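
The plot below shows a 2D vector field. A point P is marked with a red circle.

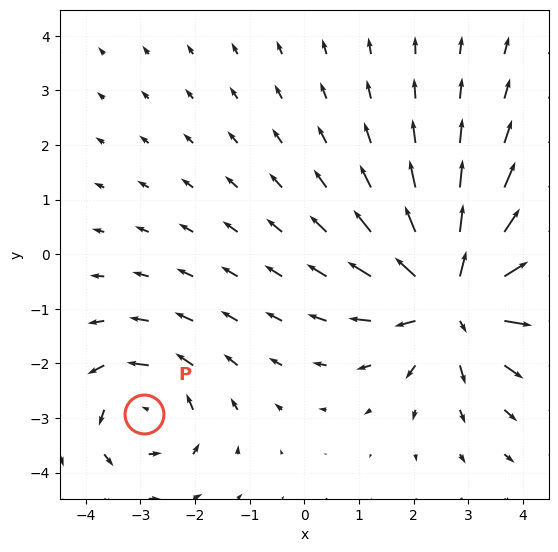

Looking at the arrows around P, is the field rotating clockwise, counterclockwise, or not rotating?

Near P at (-2.9, -2.9) the arrows circulate counterclockwise. The curl (z-component) there is about +3; positive curl means counterclockwise rotation.

counterclockwise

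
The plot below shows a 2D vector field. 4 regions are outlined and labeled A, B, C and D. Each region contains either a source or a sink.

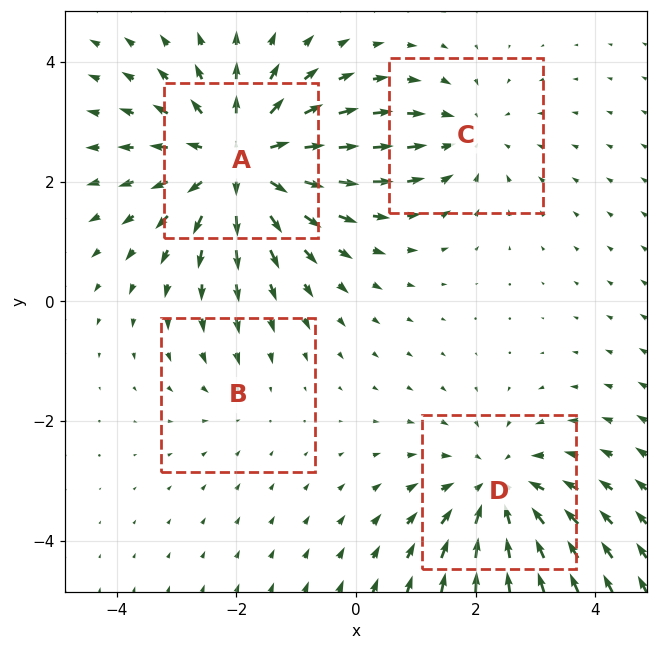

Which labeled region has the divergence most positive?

Divergence at each region's feature centre — A: about +6, B: about -2, C: about -3, D: about -4. Region A is most positive.

A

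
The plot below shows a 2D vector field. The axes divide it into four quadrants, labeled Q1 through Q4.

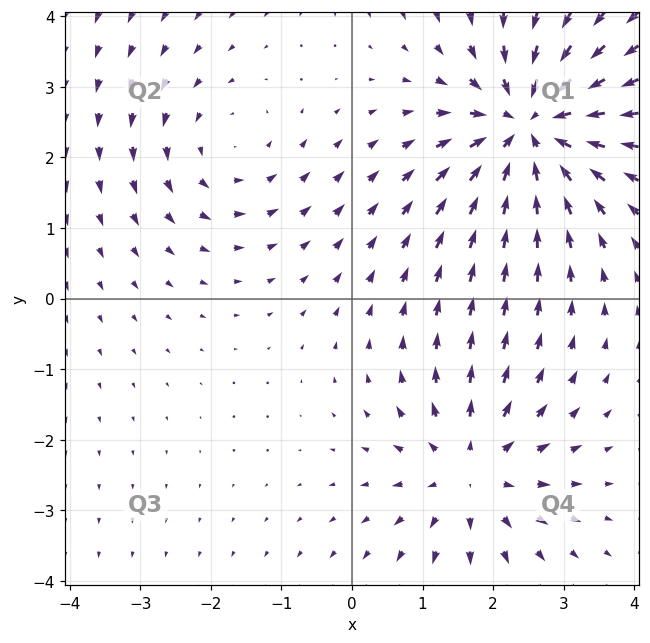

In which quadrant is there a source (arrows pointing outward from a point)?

The source sits at approximately (1.7, -2.4), which lies in quadrant Q4. The divergence there is about +3, positive as expected for a source.

Q4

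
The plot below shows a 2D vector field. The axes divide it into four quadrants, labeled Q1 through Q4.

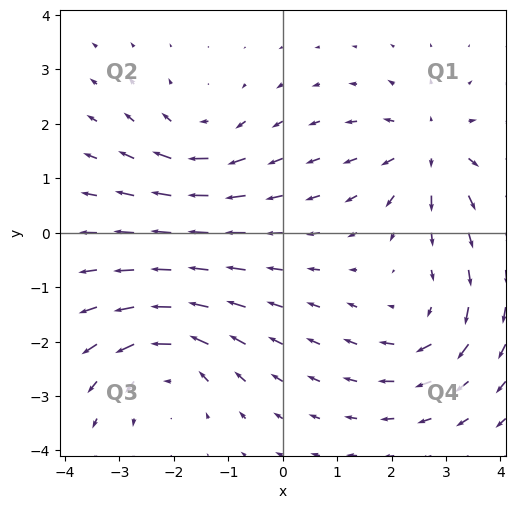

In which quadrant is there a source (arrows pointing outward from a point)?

Q1

The source sits at approximately (2.7, 1.5), which lies in quadrant Q1. The divergence there is about +6, positive as expected for a source.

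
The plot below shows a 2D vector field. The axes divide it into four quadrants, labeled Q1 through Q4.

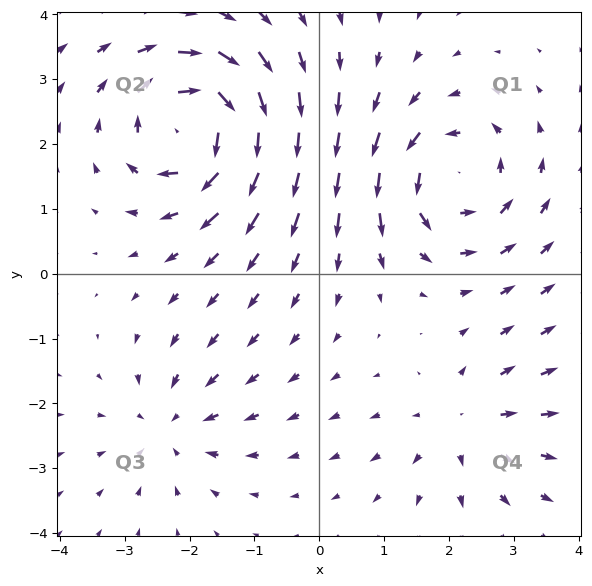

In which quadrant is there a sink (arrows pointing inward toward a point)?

Q3

The sink sits at approximately (-2.3, -2.4), which lies in quadrant Q3. The divergence there is about -3, negative as expected for a sink.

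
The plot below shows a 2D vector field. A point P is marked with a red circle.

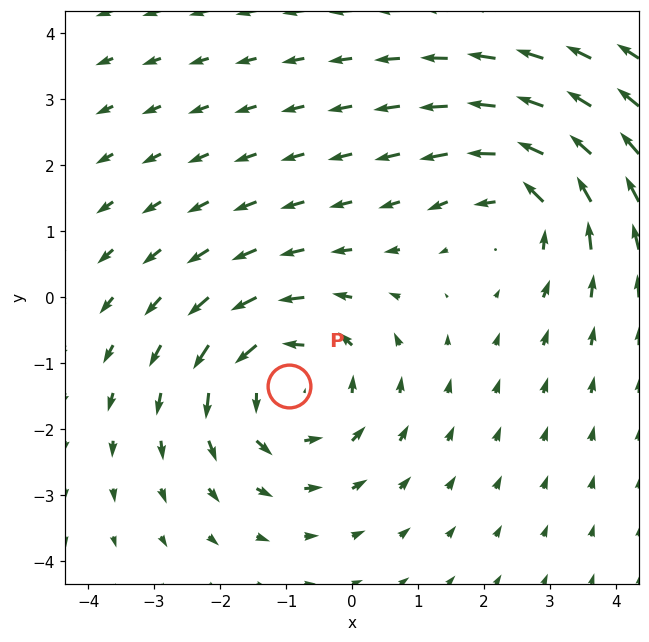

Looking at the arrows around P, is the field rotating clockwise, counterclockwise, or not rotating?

Near P at (-1.0, -1.3) the arrows circulate counterclockwise. The curl (z-component) there is about +3; positive curl means counterclockwise rotation.

counterclockwise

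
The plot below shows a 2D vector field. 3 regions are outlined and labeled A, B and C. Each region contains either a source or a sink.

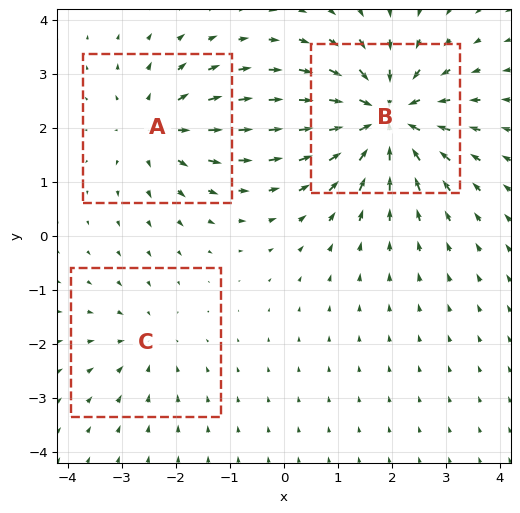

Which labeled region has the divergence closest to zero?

Divergence at each region's feature centre — A: about +3, B: about -6, C: about -2. Region C is closest to zero.

C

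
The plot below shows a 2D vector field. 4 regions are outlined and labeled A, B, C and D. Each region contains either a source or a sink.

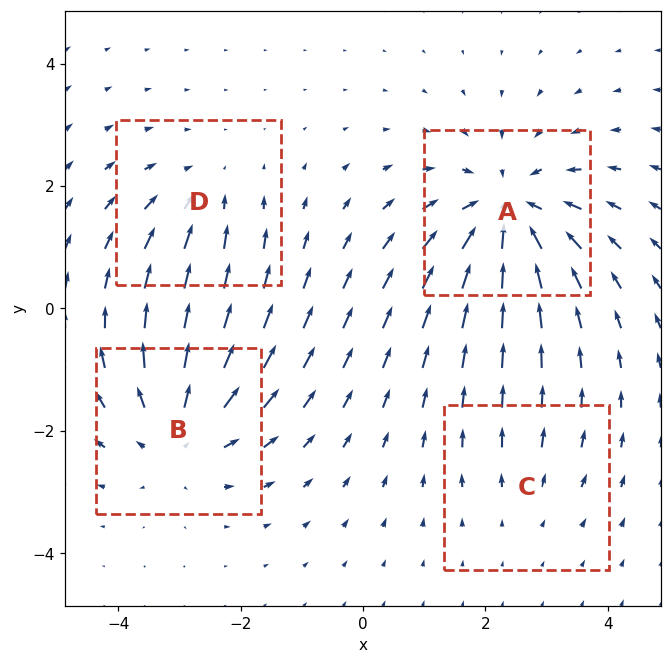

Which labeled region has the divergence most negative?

Divergence at each region's feature centre — A: about -6, B: about +5, C: about +2, D: about -3. Region A is most negative.

A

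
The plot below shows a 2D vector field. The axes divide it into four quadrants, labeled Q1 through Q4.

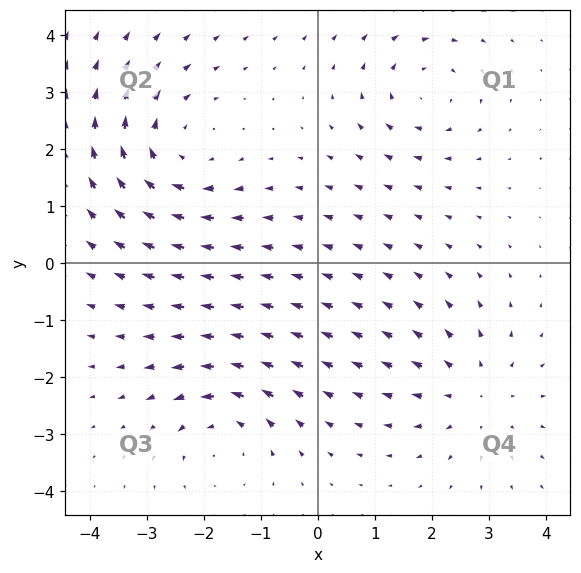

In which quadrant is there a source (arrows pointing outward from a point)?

Q4

The source sits at approximately (2.7, -2.3), which lies in quadrant Q4. The divergence there is about +3, positive as expected for a source.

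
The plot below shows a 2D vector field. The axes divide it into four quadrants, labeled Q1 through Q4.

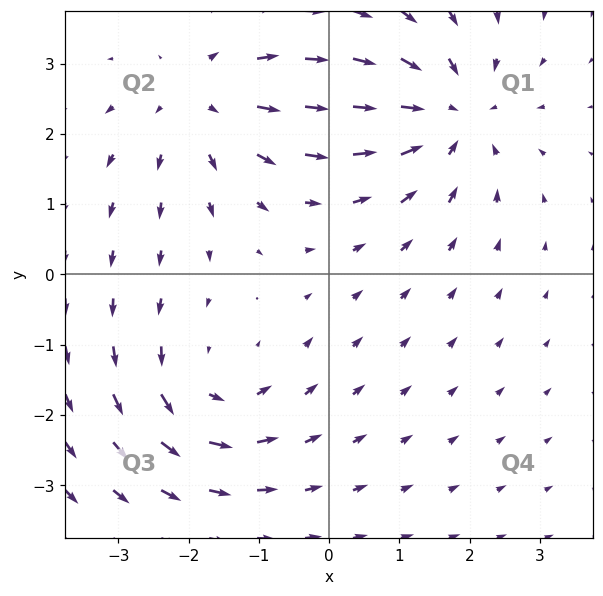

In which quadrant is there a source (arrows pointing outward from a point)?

The source sits at approximately (-1.8, 2.5), which lies in quadrant Q2. The divergence there is about +4, positive as expected for a source.

Q2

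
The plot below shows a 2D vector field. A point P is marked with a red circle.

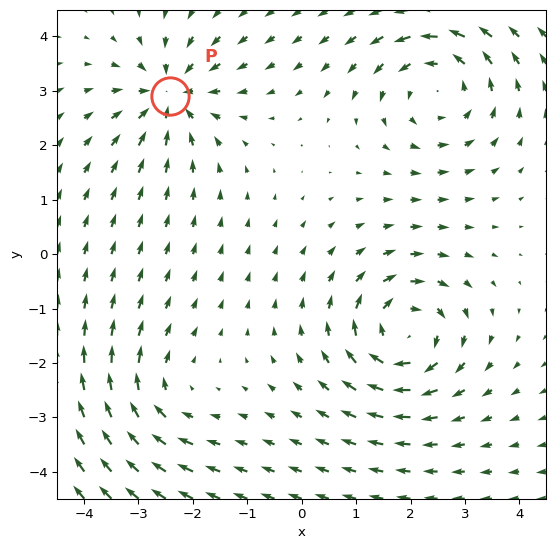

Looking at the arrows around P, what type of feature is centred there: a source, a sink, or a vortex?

At P (-2.4, 2.9) the arrows converge inward. Divergence about -5, curl ≈0 — negative divergence with near-zero curl is a sink.

sink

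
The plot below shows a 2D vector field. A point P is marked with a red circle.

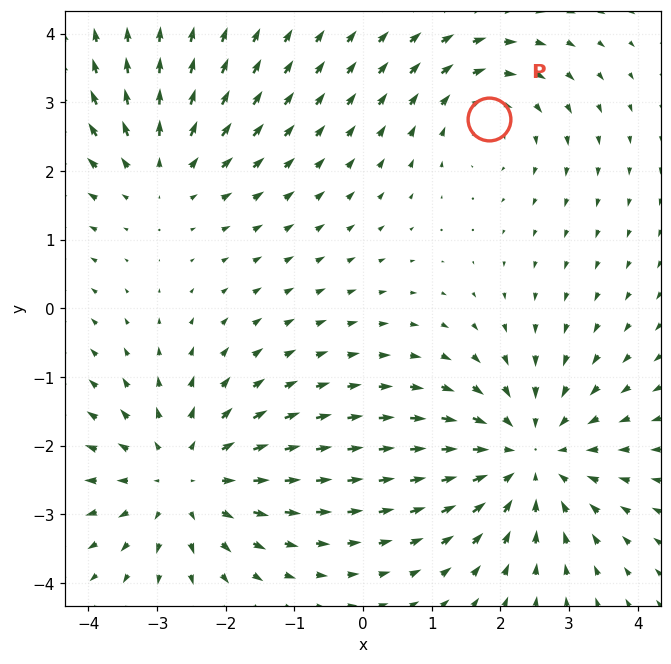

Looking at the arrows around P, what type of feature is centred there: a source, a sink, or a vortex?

At P (1.8, 2.8) the arrows circulate clockwise. Divergence ≈0, curl about -3 — near-zero divergence with nonzero curl is a vortex.

vortex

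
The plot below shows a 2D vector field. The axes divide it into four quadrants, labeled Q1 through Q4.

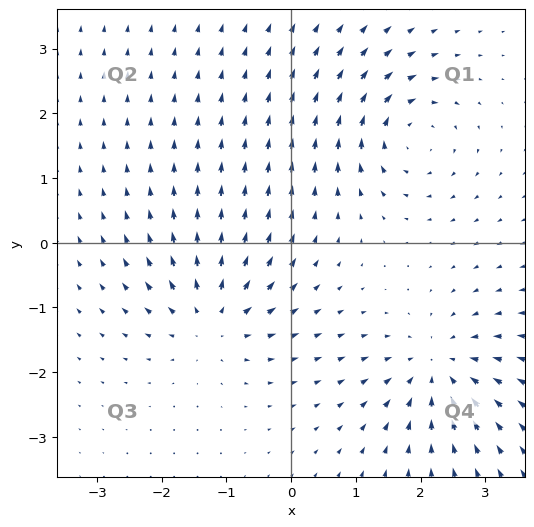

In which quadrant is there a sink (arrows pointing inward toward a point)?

Q4

The sink sits at approximately (2.3, -1.9), which lies in quadrant Q4. The divergence there is about -5, negative as expected for a sink.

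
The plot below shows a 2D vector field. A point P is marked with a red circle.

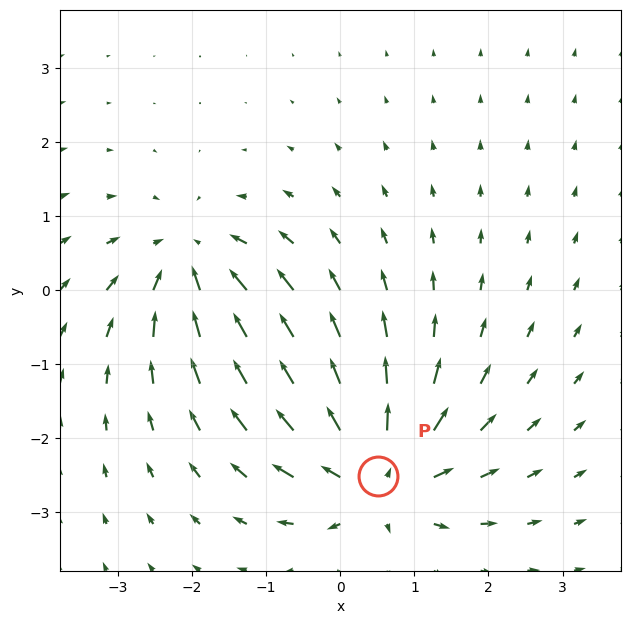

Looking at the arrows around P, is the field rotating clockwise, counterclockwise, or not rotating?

not rotating

Near P at (0.5, -2.5) the arrows show no circulation. The curl there is ≈0.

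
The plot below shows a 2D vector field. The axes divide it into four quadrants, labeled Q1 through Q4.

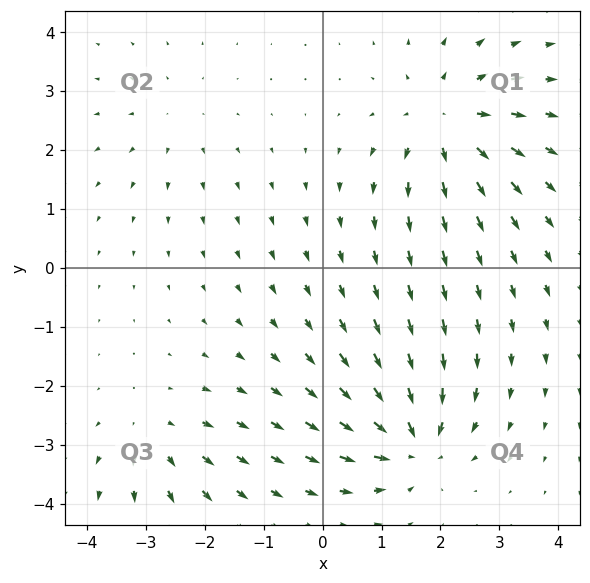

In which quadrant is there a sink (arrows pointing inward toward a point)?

The sink sits at approximately (1.5, -3.0), which lies in quadrant Q4. The divergence there is about -6, negative as expected for a sink.

Q4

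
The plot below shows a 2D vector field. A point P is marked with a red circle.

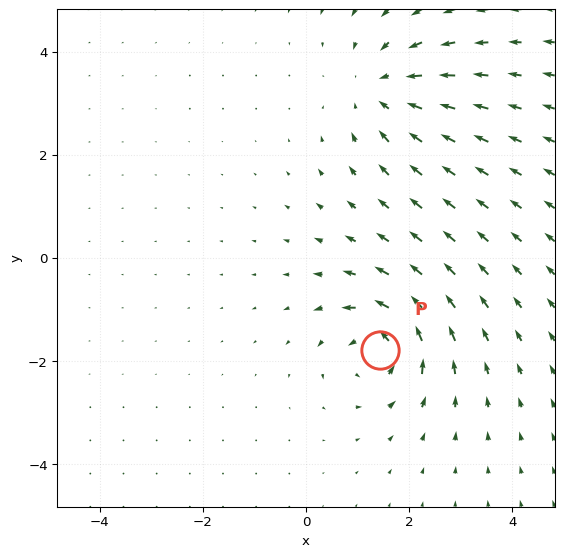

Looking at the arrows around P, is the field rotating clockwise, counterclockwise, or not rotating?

counterclockwise

Near P at (1.4, -1.8) the arrows circulate counterclockwise. The curl (z-component) there is about +5; positive curl means counterclockwise rotation.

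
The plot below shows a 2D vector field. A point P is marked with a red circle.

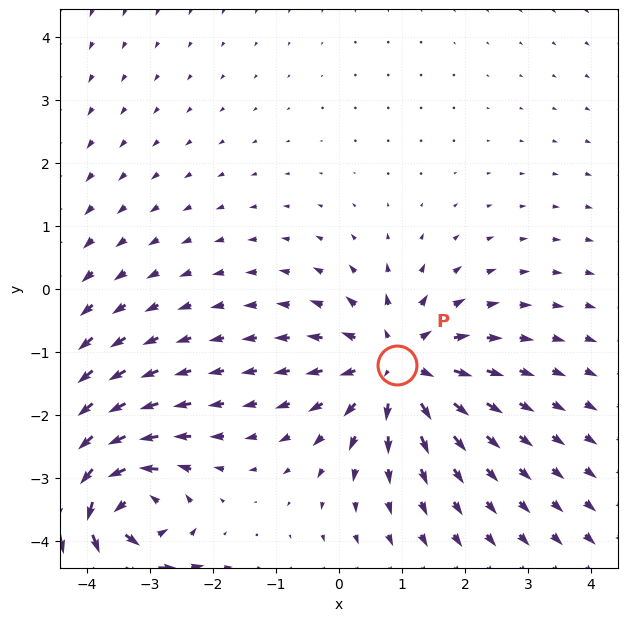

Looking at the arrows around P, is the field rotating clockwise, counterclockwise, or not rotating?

Near P at (0.9, -1.2) the arrows show no circulation. The curl there is ≈0.

not rotating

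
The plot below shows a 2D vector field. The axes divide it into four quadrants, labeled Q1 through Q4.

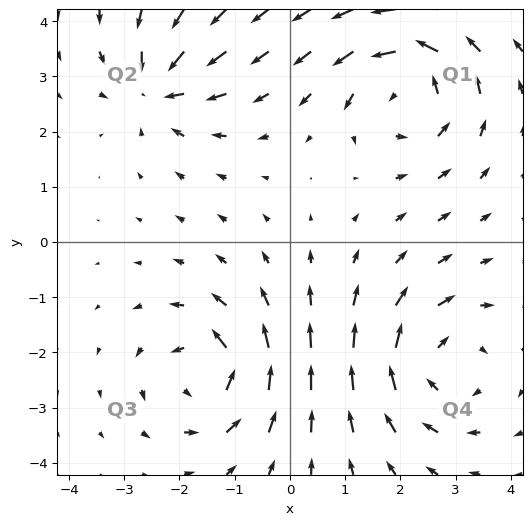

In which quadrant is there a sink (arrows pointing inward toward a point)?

Q2

The sink sits at approximately (-2.4, 2.8), which lies in quadrant Q2. The divergence there is about -5, negative as expected for a sink.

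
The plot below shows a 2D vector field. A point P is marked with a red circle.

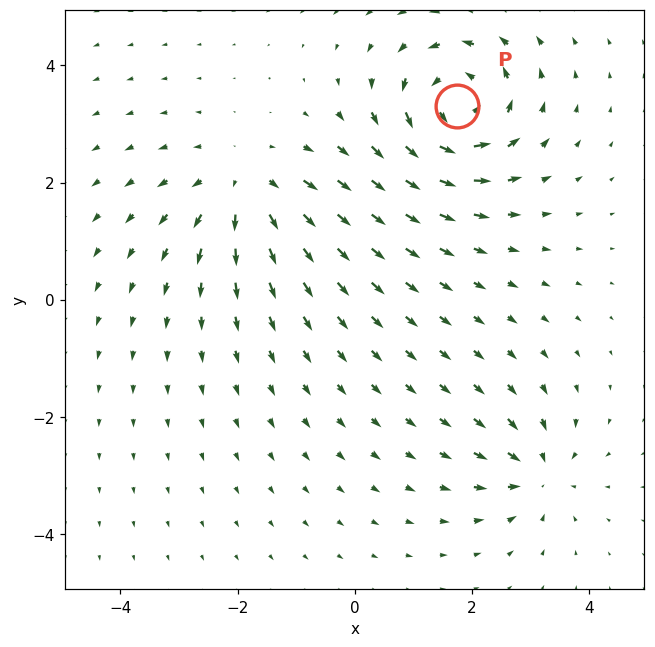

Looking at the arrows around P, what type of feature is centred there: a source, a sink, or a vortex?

vortex

At P (1.7, 3.3) the arrows circulate counterclockwise. Divergence ≈0, curl about +6 — near-zero divergence with nonzero curl is a vortex.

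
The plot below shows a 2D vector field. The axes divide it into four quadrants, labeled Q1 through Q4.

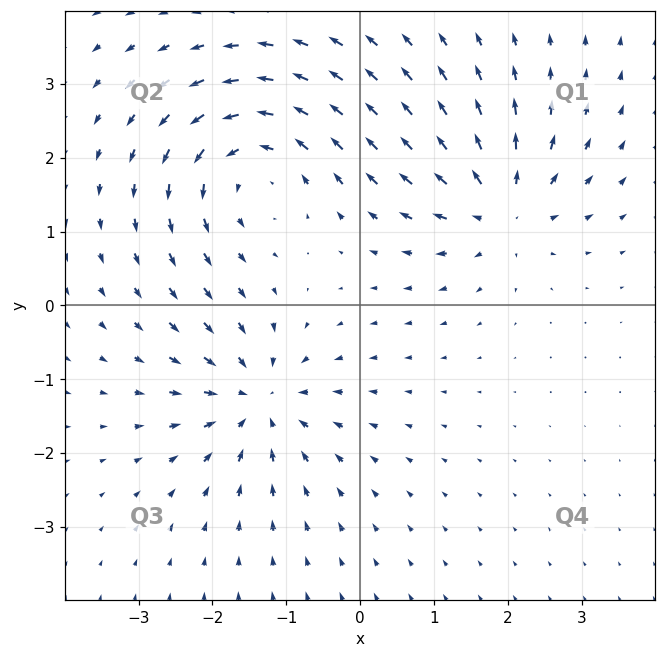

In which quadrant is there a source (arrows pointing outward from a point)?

Q1

The source sits at approximately (1.9, 1.3), which lies in quadrant Q1. The divergence there is about +4, positive as expected for a source.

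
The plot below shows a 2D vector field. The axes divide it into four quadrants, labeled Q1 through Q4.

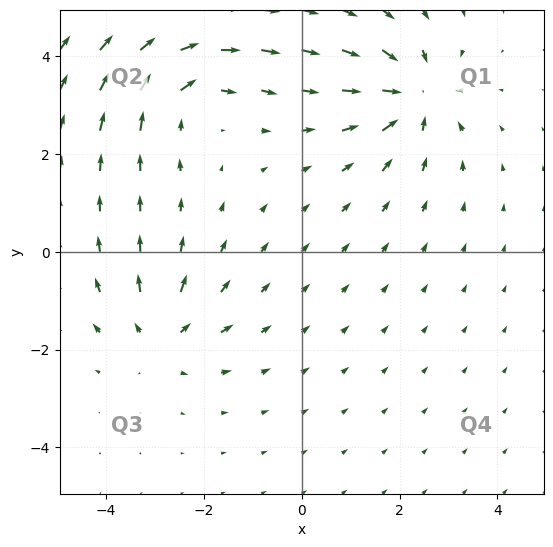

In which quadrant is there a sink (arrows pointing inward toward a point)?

The sink sits at approximately (2.3, 3.2), which lies in quadrant Q1. The divergence there is about -5, negative as expected for a sink.

Q1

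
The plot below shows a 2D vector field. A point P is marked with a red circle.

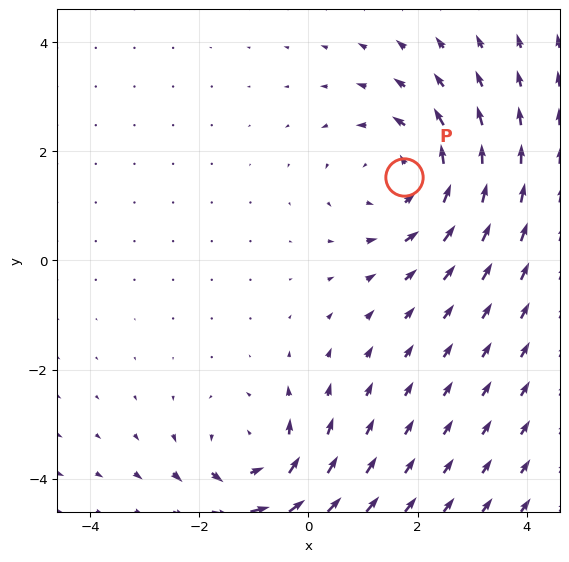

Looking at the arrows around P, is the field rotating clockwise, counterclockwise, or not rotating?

Near P at (1.8, 1.5) the arrows circulate counterclockwise. The curl (z-component) there is about +3; positive curl means counterclockwise rotation.

counterclockwise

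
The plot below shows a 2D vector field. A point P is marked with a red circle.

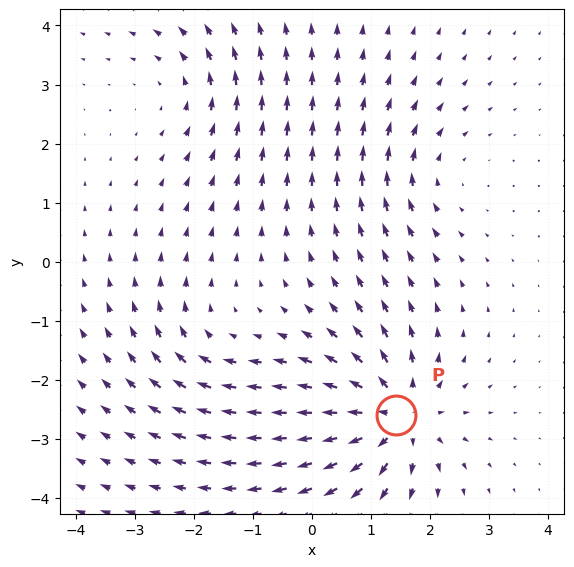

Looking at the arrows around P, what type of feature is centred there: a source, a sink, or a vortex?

source

At P (1.4, -2.6) the arrows spread outward. Divergence about +6, curl ≈0 — positive divergence with near-zero curl is a source.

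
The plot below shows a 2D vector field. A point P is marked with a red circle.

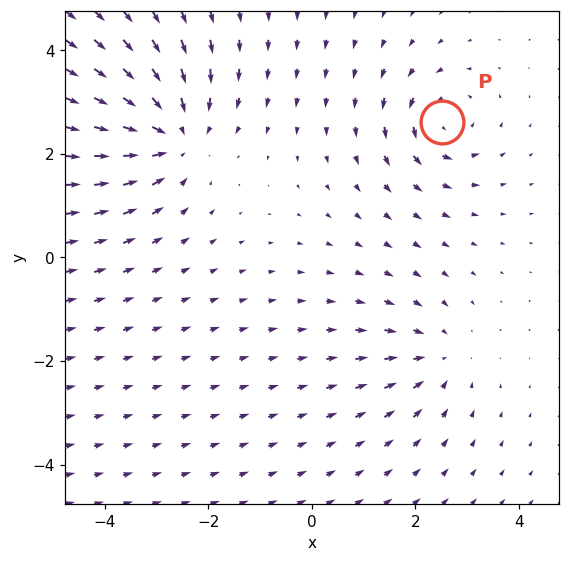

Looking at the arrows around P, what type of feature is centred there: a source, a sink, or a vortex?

At P (2.5, 2.6) the arrows circulate counterclockwise. Divergence ≈0, curl about +4 — near-zero divergence with nonzero curl is a vortex.

vortex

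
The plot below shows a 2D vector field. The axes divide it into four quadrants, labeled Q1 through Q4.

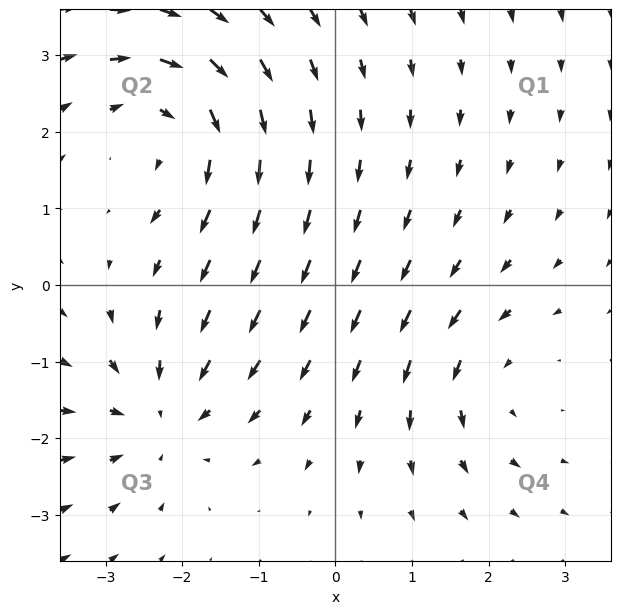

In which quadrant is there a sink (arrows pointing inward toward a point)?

The sink sits at approximately (-2.3, -1.7), which lies in quadrant Q3. The divergence there is about -3, negative as expected for a sink.

Q3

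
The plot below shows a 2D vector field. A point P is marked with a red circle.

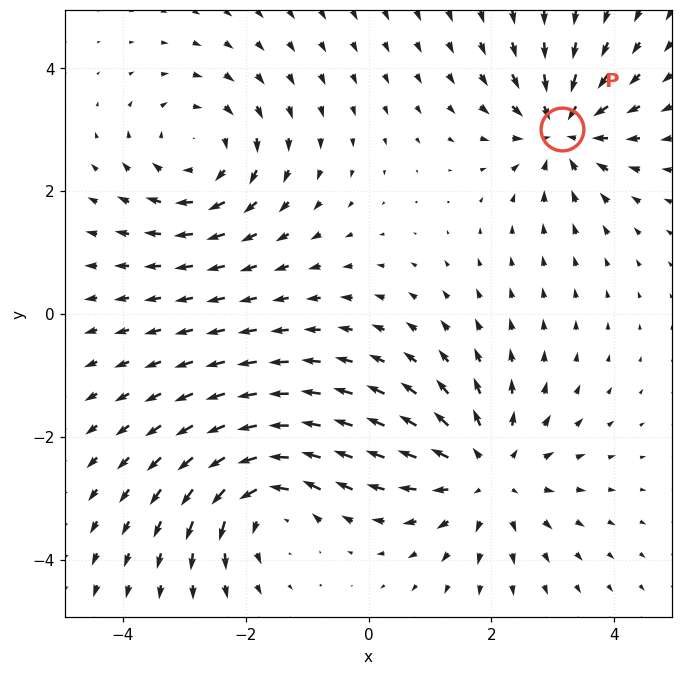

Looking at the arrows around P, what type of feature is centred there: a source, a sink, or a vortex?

At P (3.1, 3.0) the arrows converge inward. Divergence about -6, curl ≈0 — negative divergence with near-zero curl is a sink.

sink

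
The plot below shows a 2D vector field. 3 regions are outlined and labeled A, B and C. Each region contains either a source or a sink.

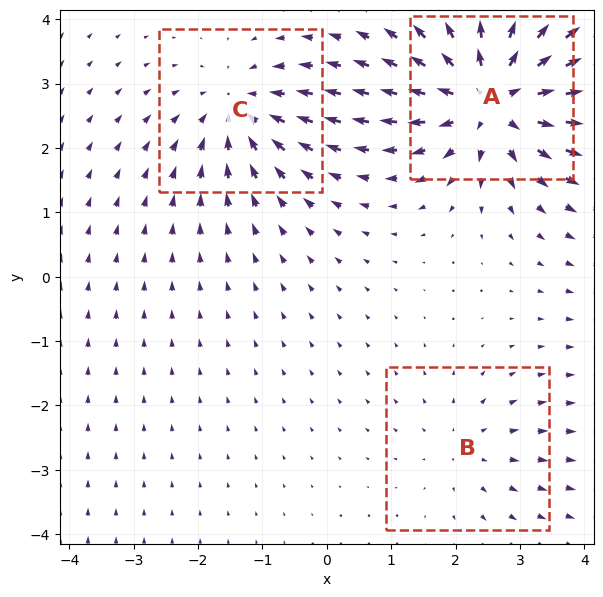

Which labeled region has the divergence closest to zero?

B

Divergence at each region's feature centre — A: about +6, B: about +2, C: about -4. Region B is closest to zero.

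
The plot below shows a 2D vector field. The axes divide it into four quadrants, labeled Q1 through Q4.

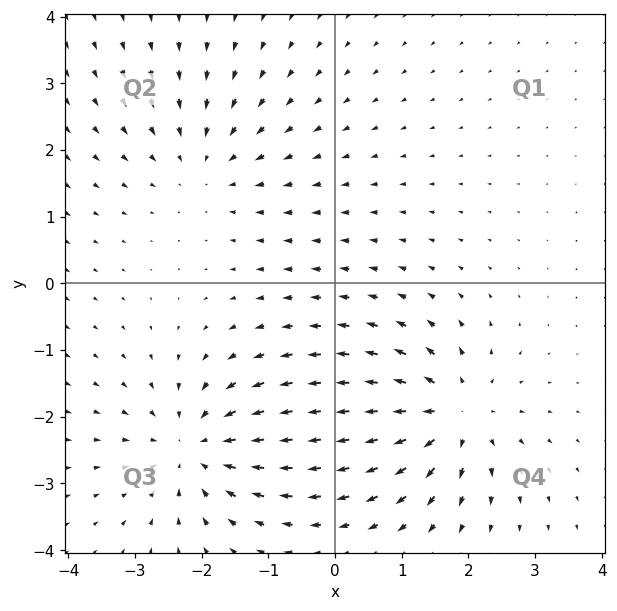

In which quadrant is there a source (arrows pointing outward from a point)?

The source sits at approximately (1.8, -2.0), which lies in quadrant Q4. The divergence there is about +5, positive as expected for a source.

Q4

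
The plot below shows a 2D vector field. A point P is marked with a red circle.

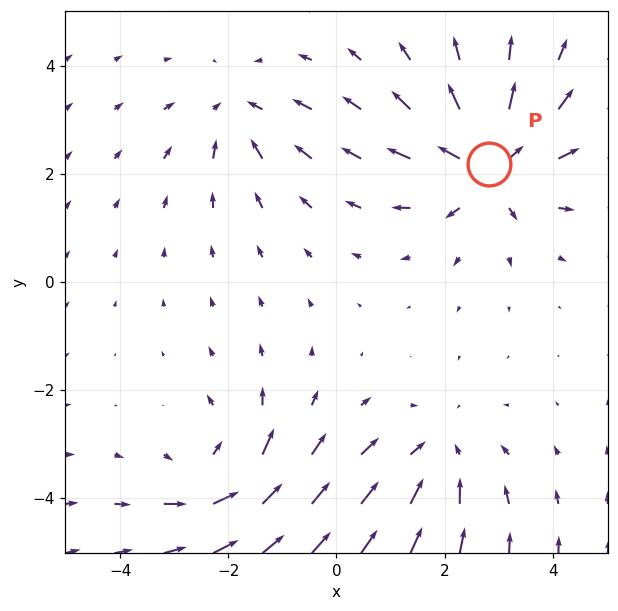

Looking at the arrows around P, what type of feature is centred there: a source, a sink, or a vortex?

At P (2.8, 2.2) the arrows spread outward. Divergence about +5, curl ≈0 — positive divergence with near-zero curl is a source.

source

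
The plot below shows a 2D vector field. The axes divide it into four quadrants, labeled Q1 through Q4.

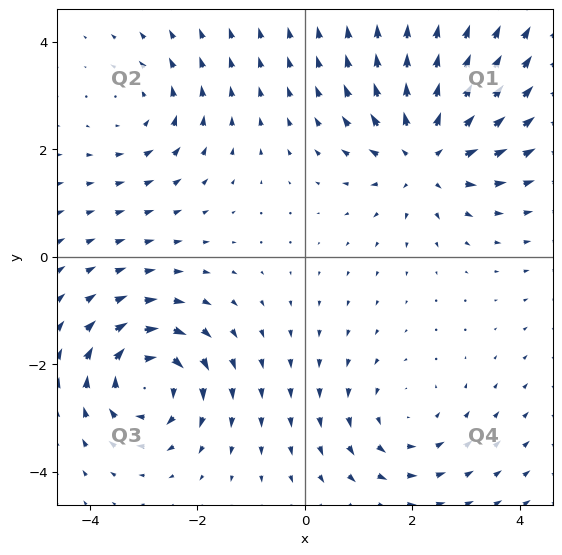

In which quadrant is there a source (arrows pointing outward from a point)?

Q1

The source sits at approximately (2.3, 1.9), which lies in quadrant Q1. The divergence there is about +5, positive as expected for a source.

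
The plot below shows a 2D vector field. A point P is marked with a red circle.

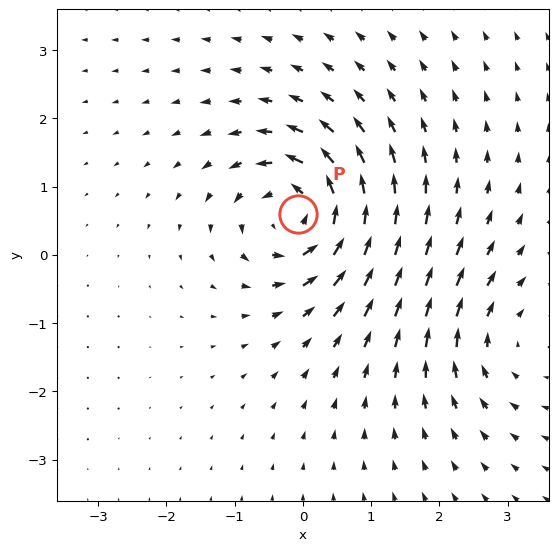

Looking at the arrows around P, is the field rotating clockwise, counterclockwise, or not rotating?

Near P at (-0.1, 0.6) the arrows circulate counterclockwise. The curl (z-component) there is about +6; positive curl means counterclockwise rotation.

counterclockwise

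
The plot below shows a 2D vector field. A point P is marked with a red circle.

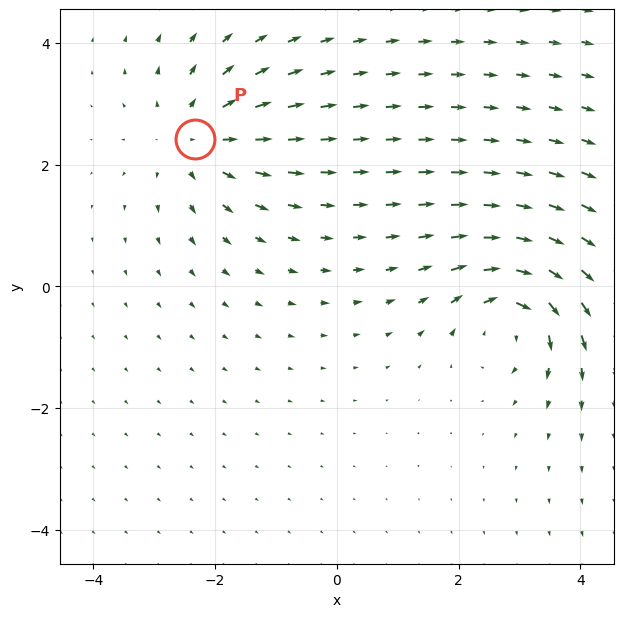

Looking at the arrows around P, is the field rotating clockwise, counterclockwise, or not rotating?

not rotating

Near P at (-2.3, 2.4) the arrows show no circulation. The curl there is ≈0.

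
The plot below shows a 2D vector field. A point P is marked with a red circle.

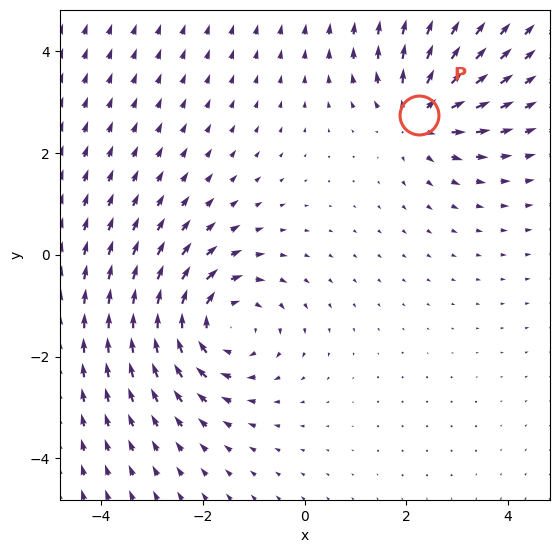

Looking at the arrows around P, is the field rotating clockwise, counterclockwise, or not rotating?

not rotating

Near P at (2.3, 2.8) the arrows show no circulation. The curl there is ≈0.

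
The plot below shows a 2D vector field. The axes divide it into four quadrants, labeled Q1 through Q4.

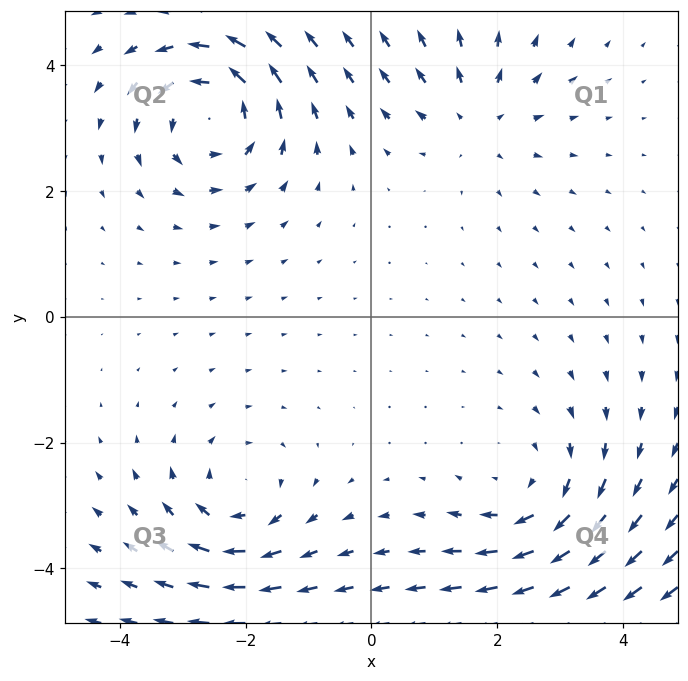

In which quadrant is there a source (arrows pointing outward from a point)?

Q1

The source sits at approximately (1.7, 3.2), which lies in quadrant Q1. The divergence there is about +3, positive as expected for a source.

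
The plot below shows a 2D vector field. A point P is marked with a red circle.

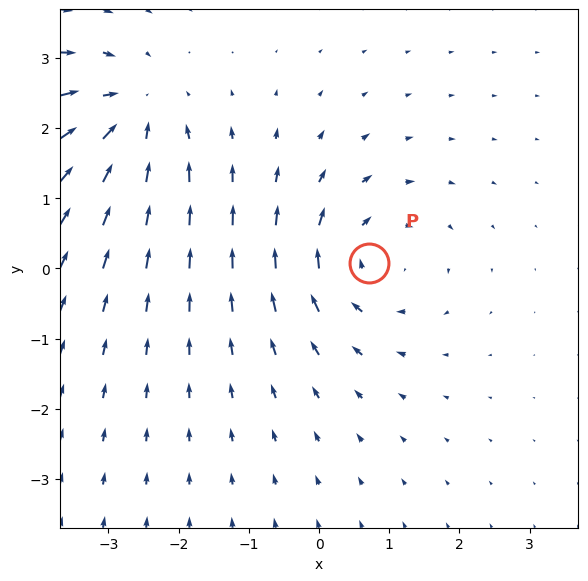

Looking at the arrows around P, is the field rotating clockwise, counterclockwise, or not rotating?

Near P at (0.7, 0.1) the arrows circulate clockwise. The curl (z-component) there is about -5; negative curl means clockwise rotation.

clockwise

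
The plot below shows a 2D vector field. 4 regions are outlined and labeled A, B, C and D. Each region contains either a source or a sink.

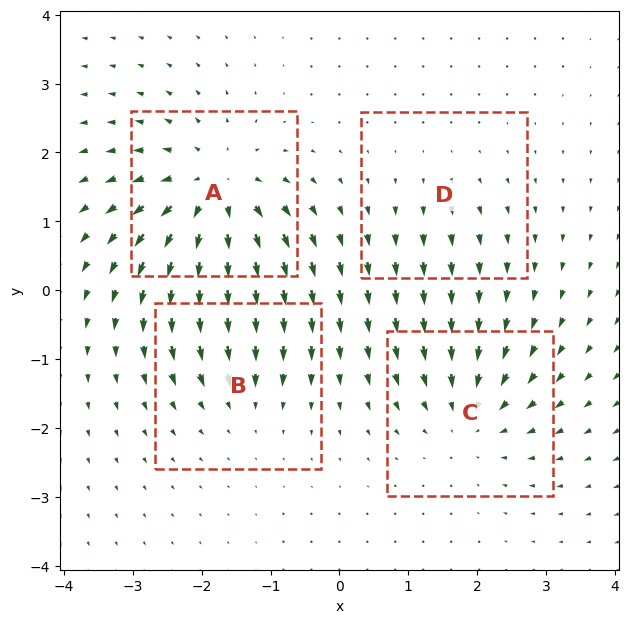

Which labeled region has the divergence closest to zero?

D

Divergence at each region's feature centre — A: about +7, B: about -3, C: about -5, D: about +2. Region D is closest to zero.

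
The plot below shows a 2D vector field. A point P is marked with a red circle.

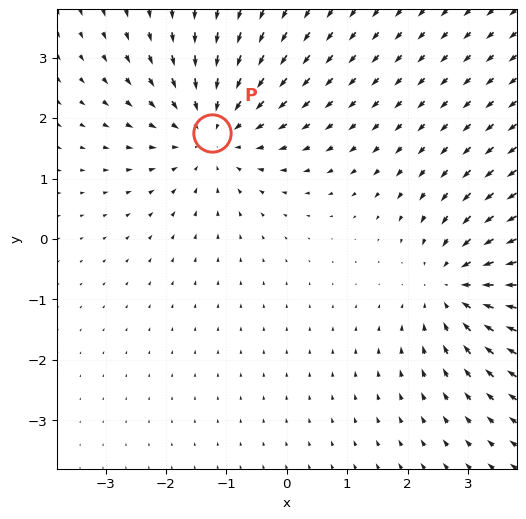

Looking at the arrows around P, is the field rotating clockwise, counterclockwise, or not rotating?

Near P at (-1.2, 1.8) the arrows show no circulation. The curl there is ≈0.

not rotating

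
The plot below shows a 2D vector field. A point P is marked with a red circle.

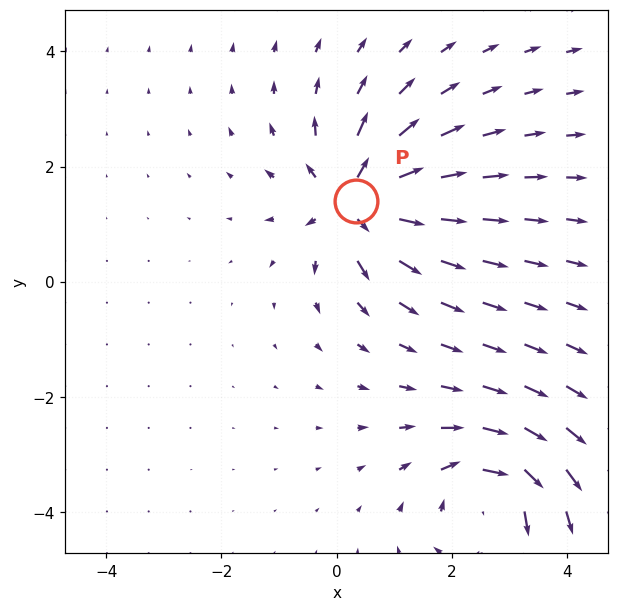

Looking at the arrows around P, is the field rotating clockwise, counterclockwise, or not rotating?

Near P at (0.3, 1.4) the arrows show no circulation. The curl there is ≈0.

not rotating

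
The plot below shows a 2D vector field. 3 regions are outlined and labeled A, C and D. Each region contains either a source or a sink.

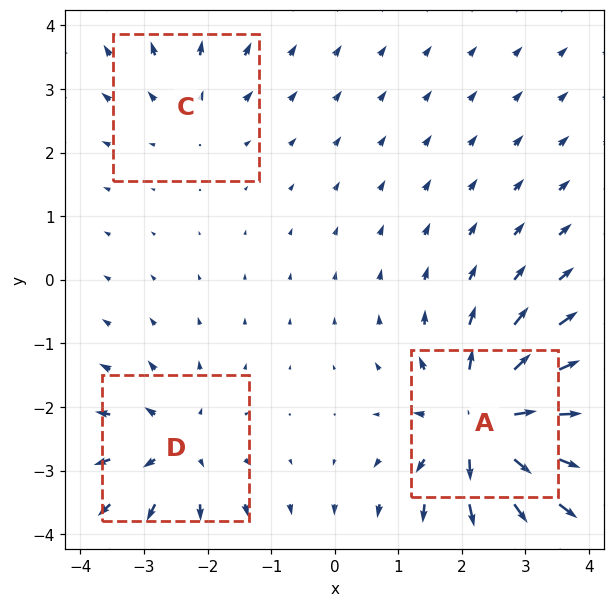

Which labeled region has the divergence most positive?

Divergence at each region's feature centre — A: about +6, C: about +2, D: about +4. Region A is most positive.

A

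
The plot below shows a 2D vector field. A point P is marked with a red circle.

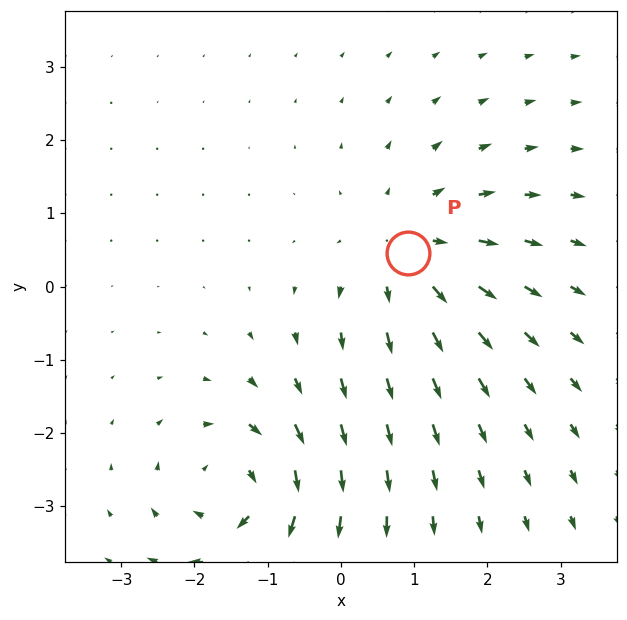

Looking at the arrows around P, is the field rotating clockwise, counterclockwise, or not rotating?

Near P at (0.9, 0.5) the arrows show no circulation. The curl there is ≈0.

not rotating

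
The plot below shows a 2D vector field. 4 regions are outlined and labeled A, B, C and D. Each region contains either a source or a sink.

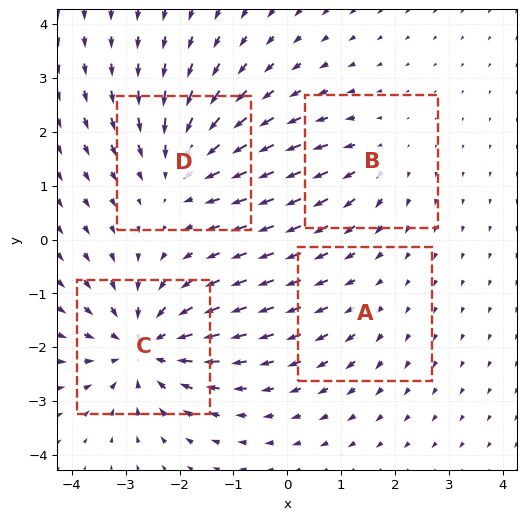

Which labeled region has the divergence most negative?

C

Divergence at each region's feature centre — A: about +2, B: about +3, C: about -6, D: about -5. Region C is most negative.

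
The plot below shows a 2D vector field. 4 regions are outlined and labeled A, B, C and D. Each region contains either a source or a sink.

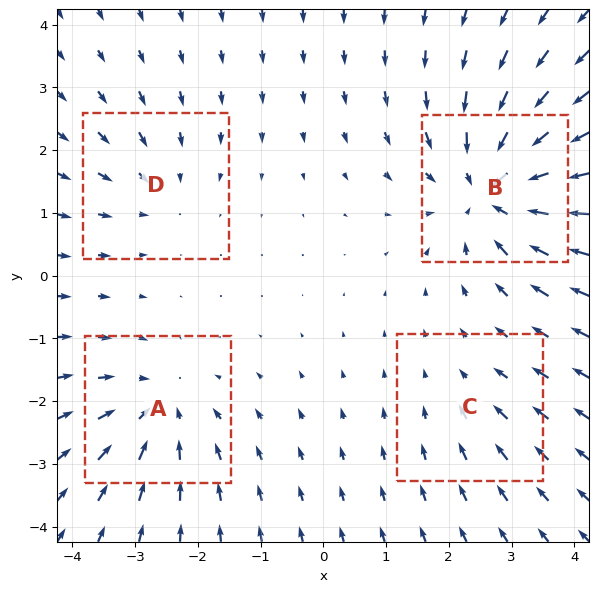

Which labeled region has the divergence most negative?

B

Divergence at each region's feature centre — A: about -4, B: about -7, C: about -2, D: about -3. Region B is most negative.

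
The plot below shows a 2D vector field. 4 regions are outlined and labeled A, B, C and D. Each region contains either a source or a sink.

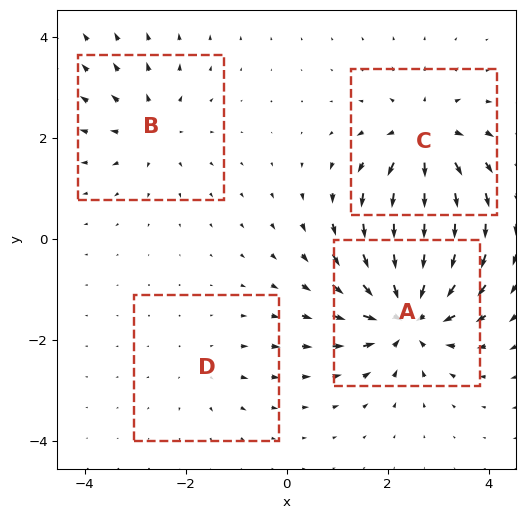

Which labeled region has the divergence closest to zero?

D

Divergence at each region's feature centre — A: about -8, B: about +4, C: about +6, D: about +2. Region D is closest to zero.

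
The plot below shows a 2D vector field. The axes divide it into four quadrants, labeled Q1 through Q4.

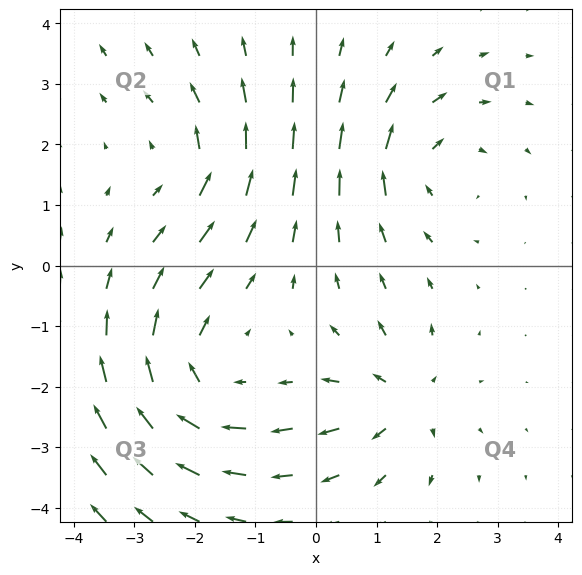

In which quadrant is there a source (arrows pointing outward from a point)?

The source sits at approximately (1.4, -2.2), which lies in quadrant Q4. The divergence there is about +4, positive as expected for a source.

Q4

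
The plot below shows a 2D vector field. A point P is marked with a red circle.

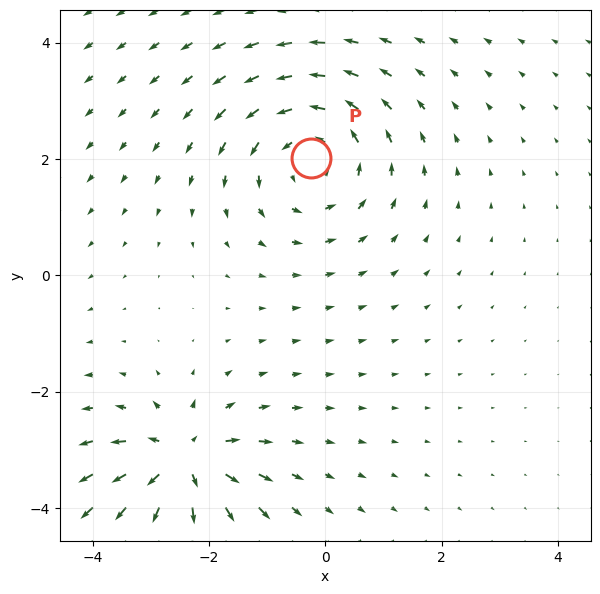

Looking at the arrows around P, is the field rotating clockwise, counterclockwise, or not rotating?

counterclockwise

Near P at (-0.2, 2.0) the arrows circulate counterclockwise. The curl (z-component) there is about +3; positive curl means counterclockwise rotation.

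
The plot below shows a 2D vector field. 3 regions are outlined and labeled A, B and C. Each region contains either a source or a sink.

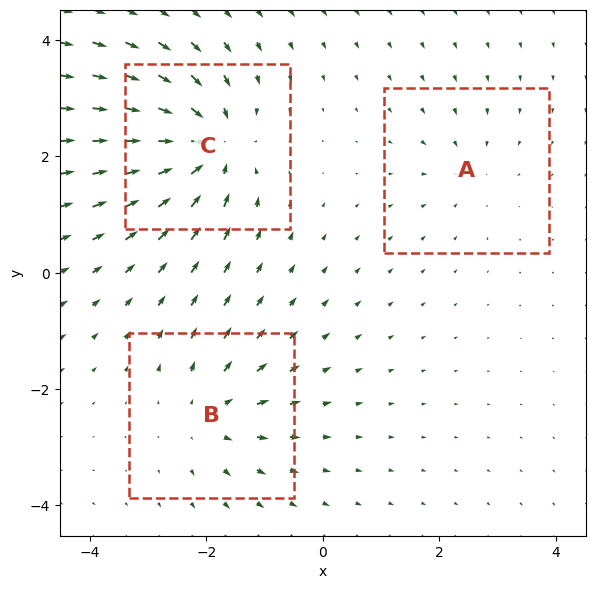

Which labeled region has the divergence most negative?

C

Divergence at each region's feature centre — A: about -2, B: about +4, C: about -6. Region C is most negative.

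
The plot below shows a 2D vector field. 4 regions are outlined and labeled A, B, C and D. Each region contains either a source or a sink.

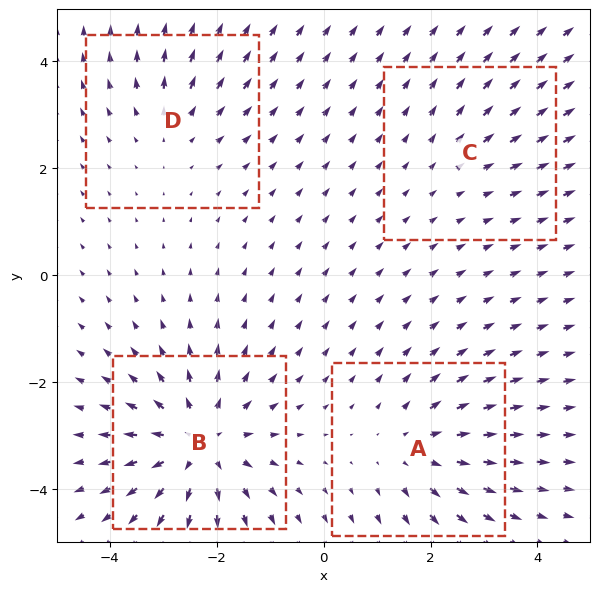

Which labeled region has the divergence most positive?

Divergence at each region's feature centre — A: about +4, B: about +6, C: about +2, D: about +3. Region B is most positive.

B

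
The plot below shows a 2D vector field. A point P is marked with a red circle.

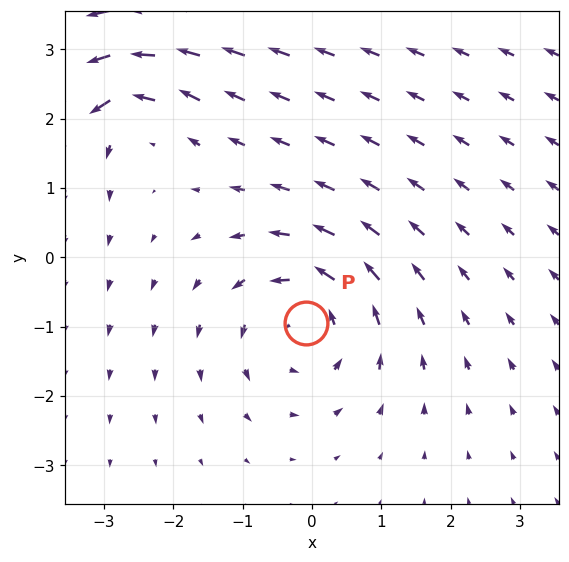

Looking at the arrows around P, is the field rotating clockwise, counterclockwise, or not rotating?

counterclockwise

Near P at (-0.1, -1.0) the arrows circulate counterclockwise. The curl (z-component) there is about +4; positive curl means counterclockwise rotation.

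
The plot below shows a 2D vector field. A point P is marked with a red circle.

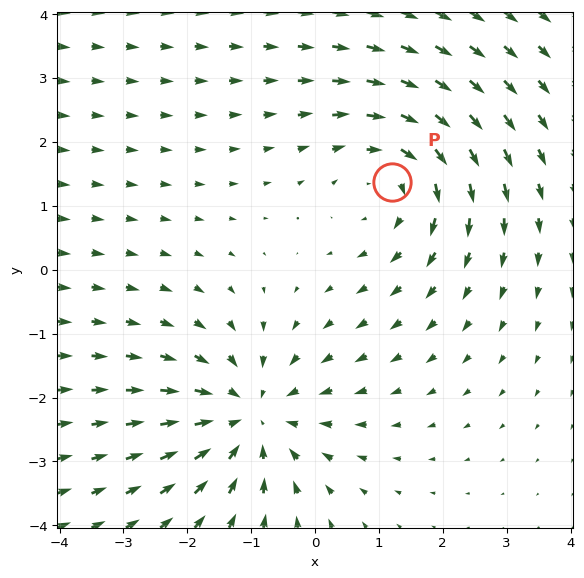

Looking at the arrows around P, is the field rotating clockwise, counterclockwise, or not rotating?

Near P at (1.2, 1.4) the arrows circulate clockwise. The curl (z-component) there is about -3; negative curl means clockwise rotation.

clockwise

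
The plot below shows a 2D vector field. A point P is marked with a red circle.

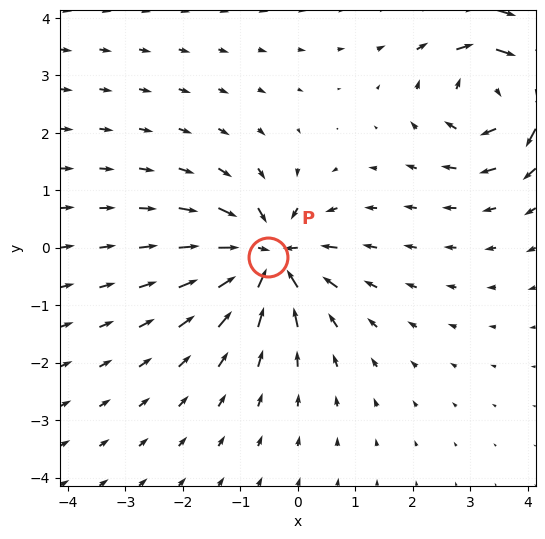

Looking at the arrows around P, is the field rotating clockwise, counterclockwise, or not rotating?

Near P at (-0.5, -0.2) the arrows show no circulation. The curl there is ≈0.

not rotating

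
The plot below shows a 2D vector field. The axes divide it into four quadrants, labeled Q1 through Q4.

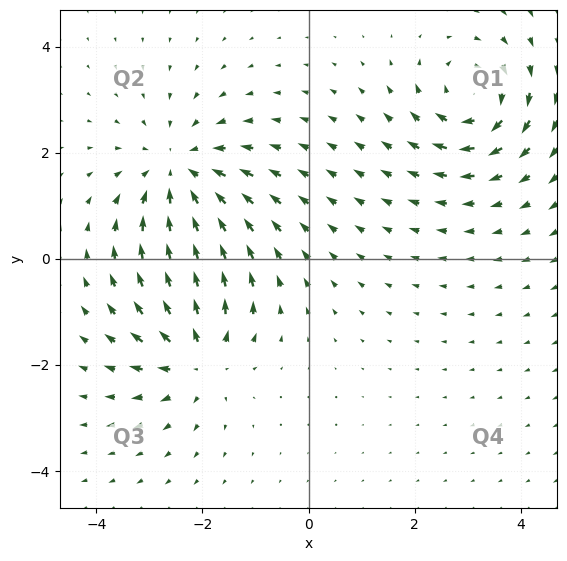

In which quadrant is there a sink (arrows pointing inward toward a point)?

Q2

The sink sits at approximately (-2.4, 1.6), which lies in quadrant Q2. The divergence there is about -3, negative as expected for a sink.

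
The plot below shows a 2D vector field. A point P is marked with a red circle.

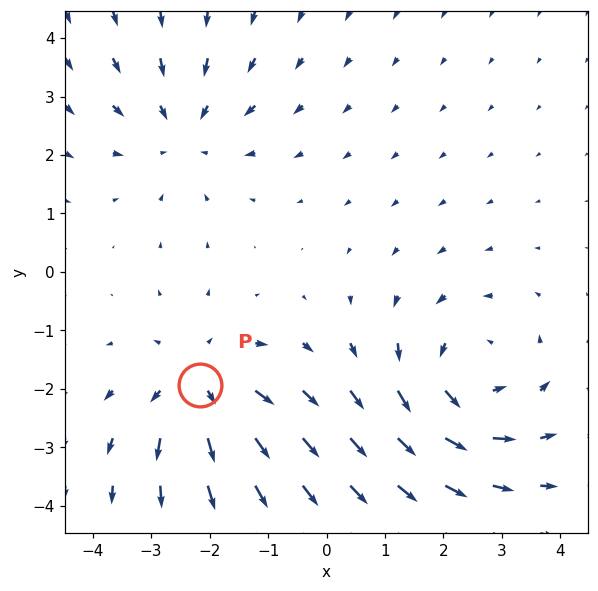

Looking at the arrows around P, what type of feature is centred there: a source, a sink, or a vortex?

source

At P (-2.2, -1.9) the arrows spread outward. Divergence about +4, curl ≈0 — positive divergence with near-zero curl is a source.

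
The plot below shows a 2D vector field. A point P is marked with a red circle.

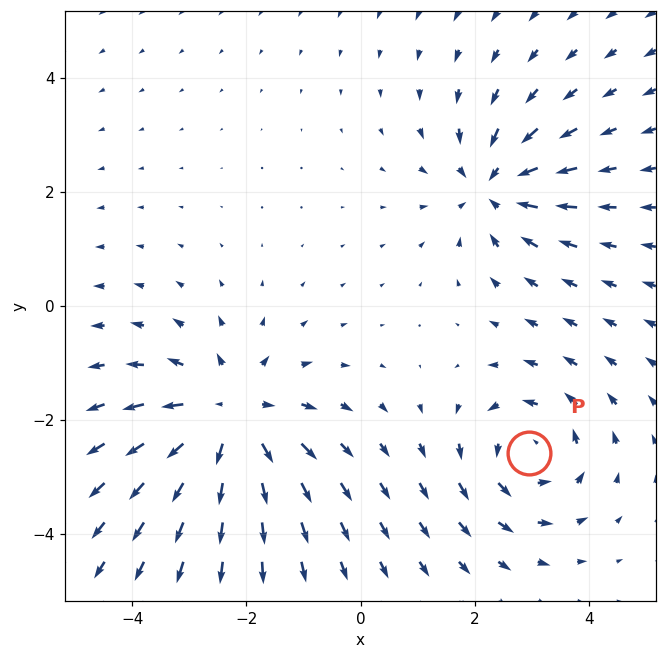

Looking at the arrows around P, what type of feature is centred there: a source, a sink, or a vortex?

vortex

At P (3.0, -2.6) the arrows circulate counterclockwise. Divergence ≈0, curl about +3 — near-zero divergence with nonzero curl is a vortex.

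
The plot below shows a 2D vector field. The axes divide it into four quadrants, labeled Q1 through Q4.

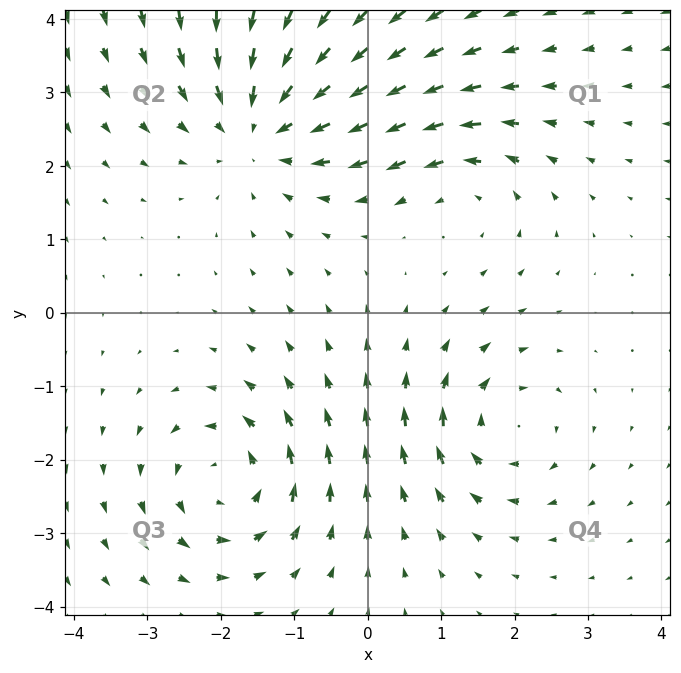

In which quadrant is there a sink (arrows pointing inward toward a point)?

Q2

The sink sits at approximately (-1.4, 2.6), which lies in quadrant Q2. The divergence there is about -4, negative as expected for a sink.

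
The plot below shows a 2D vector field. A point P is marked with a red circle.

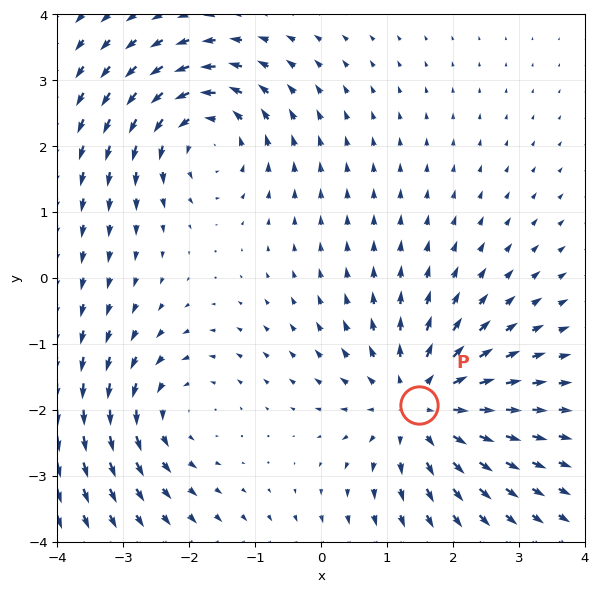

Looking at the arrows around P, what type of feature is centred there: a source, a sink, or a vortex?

At P (1.5, -1.9) the arrows spread outward. Divergence about +5, curl ≈0 — positive divergence with near-zero curl is a source.

source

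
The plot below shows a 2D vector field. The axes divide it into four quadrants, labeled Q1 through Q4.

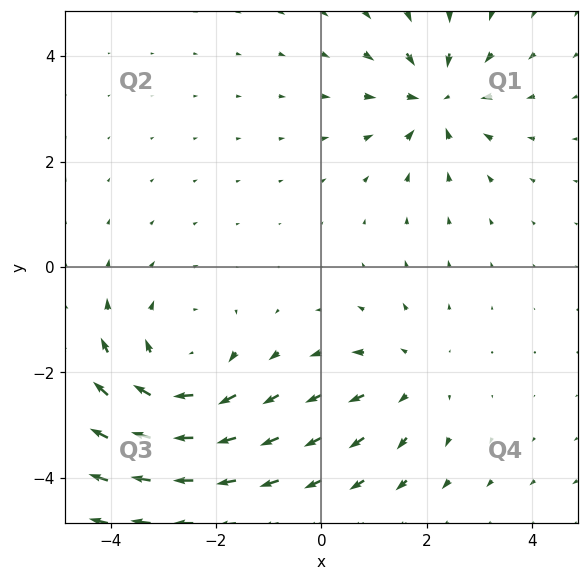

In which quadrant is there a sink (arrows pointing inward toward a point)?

The sink sits at approximately (2.2, 3.2), which lies in quadrant Q1. The divergence there is about -5, negative as expected for a sink.

Q1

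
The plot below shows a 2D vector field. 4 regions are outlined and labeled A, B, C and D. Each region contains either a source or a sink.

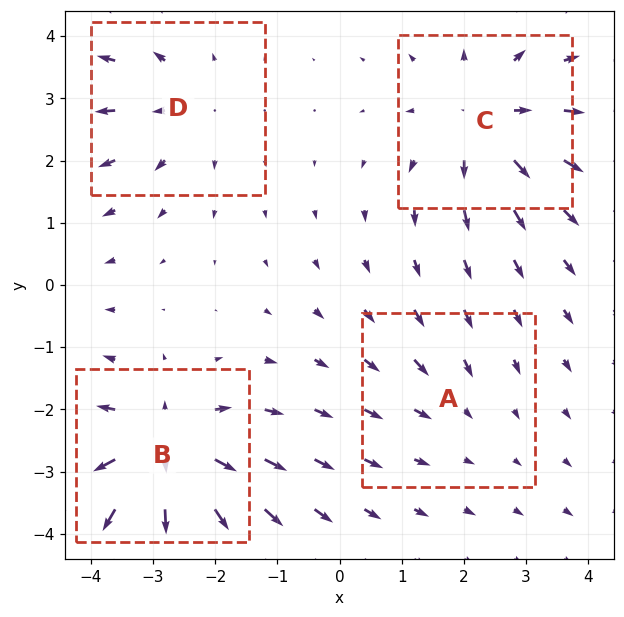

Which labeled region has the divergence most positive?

Divergence at each region's feature centre — A: about -2, B: about +7, C: about +5, D: about +3. Region B is most positive.

B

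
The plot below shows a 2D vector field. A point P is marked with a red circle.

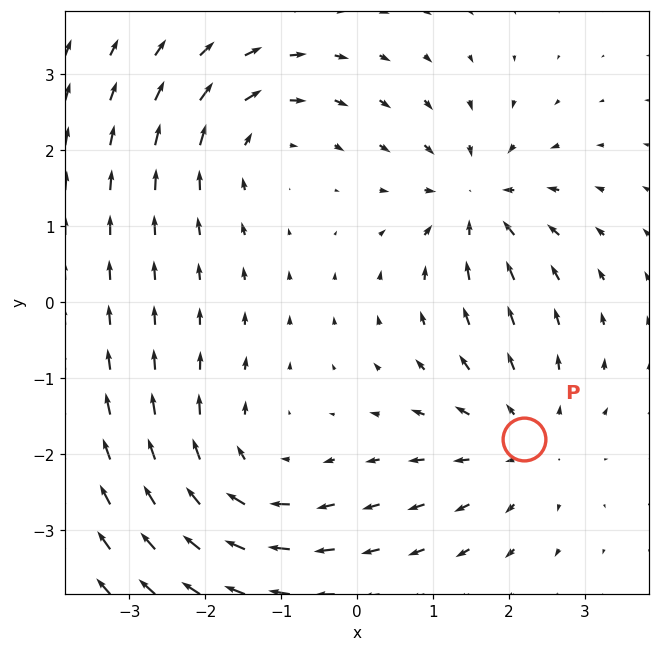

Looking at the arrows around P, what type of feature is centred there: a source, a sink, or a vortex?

At P (2.2, -1.8) the arrows spread outward. Divergence about +4, curl ≈0 — positive divergence with near-zero curl is a source.

source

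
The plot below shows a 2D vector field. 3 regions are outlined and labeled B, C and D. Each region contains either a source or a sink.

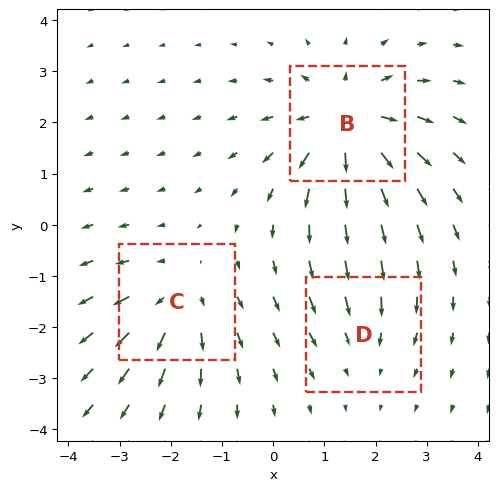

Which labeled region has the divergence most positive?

Divergence at each region's feature centre — B: about +5, C: about +3, D: about -2. Region B is most positive.

B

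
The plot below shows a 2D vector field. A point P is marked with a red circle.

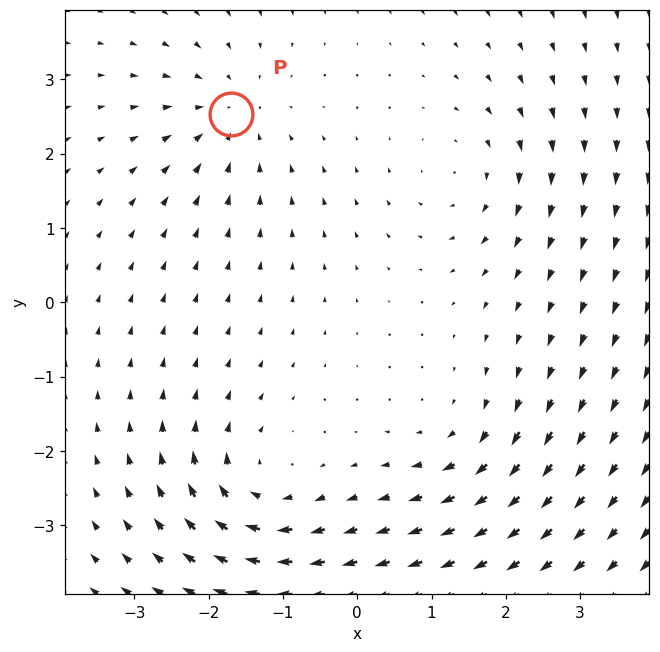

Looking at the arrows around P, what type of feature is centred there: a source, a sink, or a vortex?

At P (-1.7, 2.5) the arrows converge inward. Divergence about -4, curl ≈0 — negative divergence with near-zero curl is a sink.

sink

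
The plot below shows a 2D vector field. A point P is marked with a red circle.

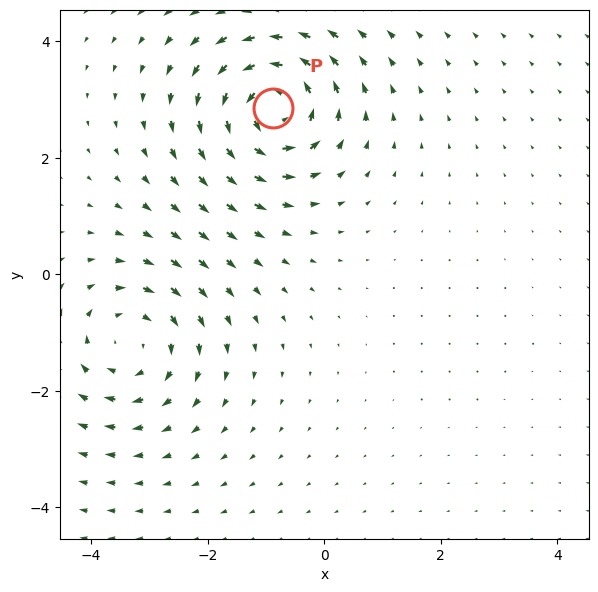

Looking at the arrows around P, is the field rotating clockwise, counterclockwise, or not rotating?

counterclockwise

Near P at (-0.9, 2.8) the arrows circulate counterclockwise. The curl (z-component) there is about +6; positive curl means counterclockwise rotation.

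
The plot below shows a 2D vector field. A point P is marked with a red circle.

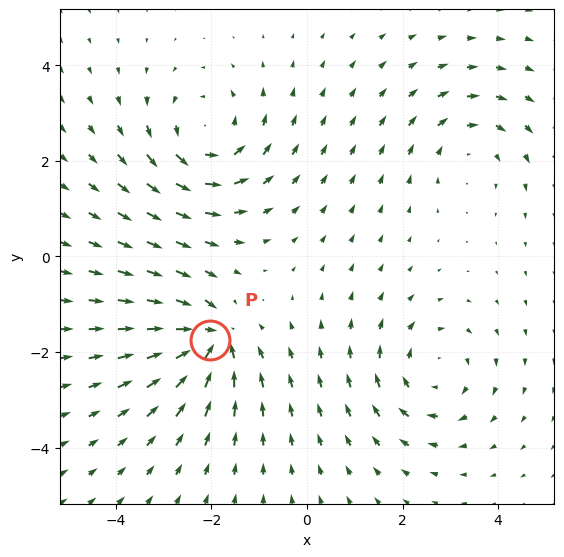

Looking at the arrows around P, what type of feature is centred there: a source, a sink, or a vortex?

At P (-2.0, -1.7) the arrows converge inward. Divergence about -6, curl ≈0 — negative divergence with near-zero curl is a sink.

sink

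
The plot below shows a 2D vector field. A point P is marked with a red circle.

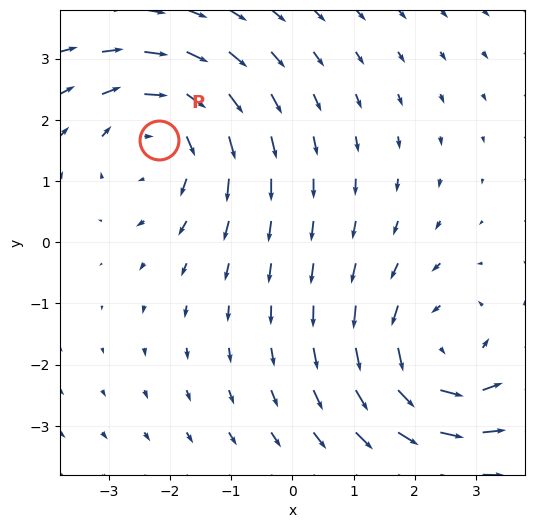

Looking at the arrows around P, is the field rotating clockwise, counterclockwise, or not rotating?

clockwise

Near P at (-2.2, 1.7) the arrows circulate clockwise. The curl (z-component) there is about -3; negative curl means clockwise rotation.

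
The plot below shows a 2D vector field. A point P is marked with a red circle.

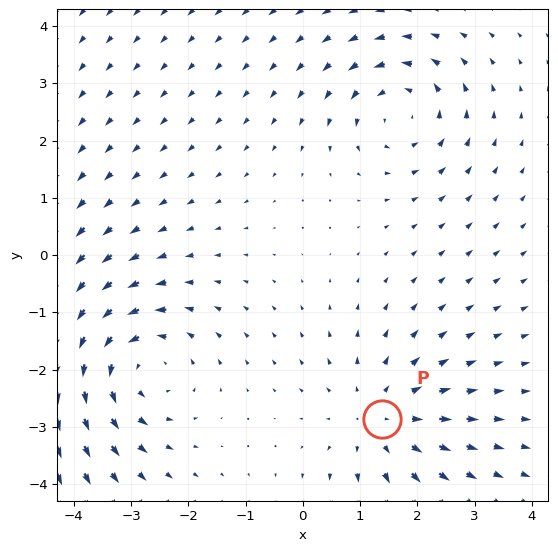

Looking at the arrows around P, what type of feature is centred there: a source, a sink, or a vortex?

At P (1.4, -2.9) the arrows spread outward. Divergence about +3, curl ≈0 — positive divergence with near-zero curl is a source.

source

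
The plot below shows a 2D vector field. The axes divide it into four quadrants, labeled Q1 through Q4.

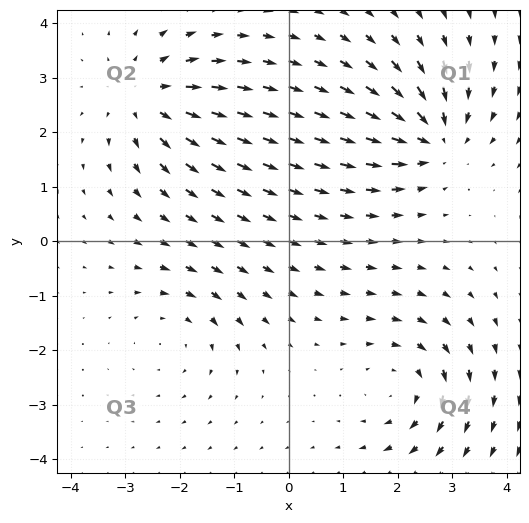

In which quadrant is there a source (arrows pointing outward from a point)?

The source sits at approximately (-2.6, 2.6), which lies in quadrant Q2. The divergence there is about +5, positive as expected for a source.

Q2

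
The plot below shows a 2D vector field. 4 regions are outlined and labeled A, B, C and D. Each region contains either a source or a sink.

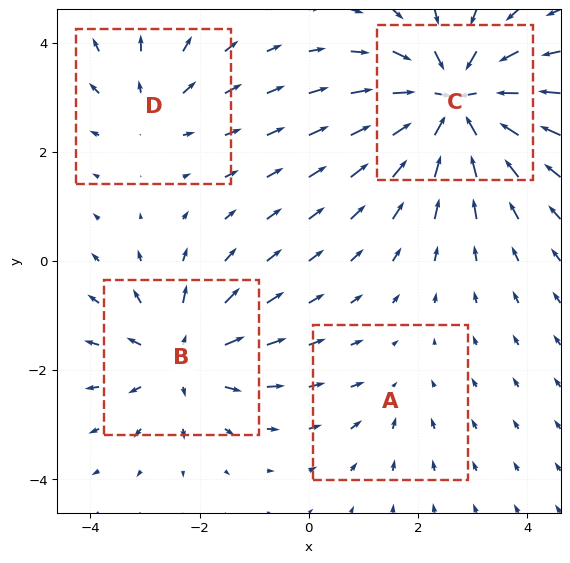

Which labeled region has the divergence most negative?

Divergence at each region's feature centre — A: about -2, B: about +5, C: about -7, D: about +3. Region C is most negative.

C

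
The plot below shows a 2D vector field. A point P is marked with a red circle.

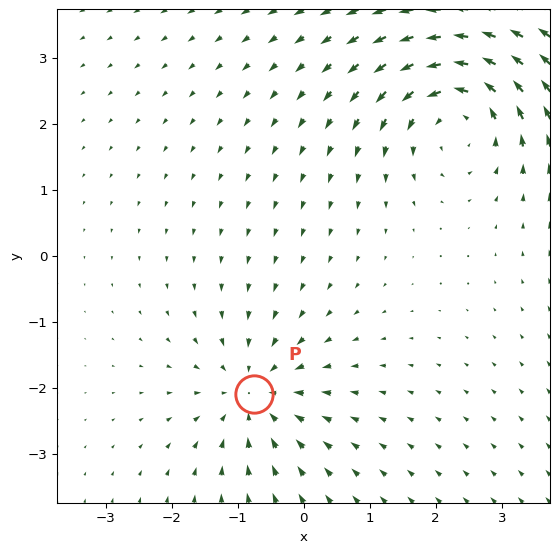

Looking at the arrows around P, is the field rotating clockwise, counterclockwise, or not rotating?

Near P at (-0.8, -2.1) the arrows show no circulation. The curl there is ≈0.

not rotating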